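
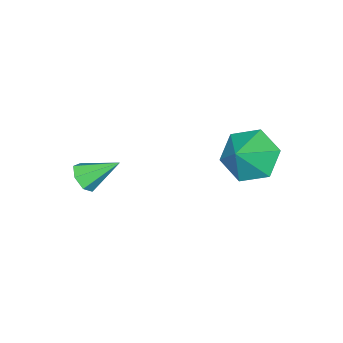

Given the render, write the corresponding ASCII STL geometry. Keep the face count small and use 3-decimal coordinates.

solid 
facet normal 0.464 -0.672 -0.577
outer loop
vertex 3.975 -0.351 -1.982
vertex 3.542 -0.373 -2.304
vertex 3.971 -0.047 -2.339
endloop
endfacet
facet normal 0.659 0.576 0.483
outer loop
vertex 3.975 -0.351 -1.982
vertex 3.971 -0.047 -2.339
vertex 2.958 0.473 -1.576
endloop
endfacet
facet normal 0.463 -0.671 -0.579
outer loop
vertex 3.971 -0.047 -2.339
vertex 3.542 -0.373 -2.304
vertex 3.644 0.012 -2.669
endloop
endfacet
facet normal 0.343 0.923 -0.174
outer loop
vertex 3.971 -0.047 -2.339
vertex 3.644 0.012 -2.669
vertex 2.958 0.473 -1.576
endloop
endfacet
facet normal 0.465 -0.671 -0.578
outer loop
vertex 3.644 0.012 -2.669
vertex 3.542 -0.373 -2.304
vertex 3.241 -0.219 -2.725
endloop
endfacet
facet normal -0.359 0.758 -0.545
outer loop
vertex 3.644 0.012 -2.669
vertex 3.241 -0.219 -2.725
vertex 2.958 0.473 -1.576
endloop
endfacet
facet normal 0.464 -0.671 -0.578
outer loop
vertex 3.241 -0.219 -2.725
vertex 3.542 -0.373 -2.304
vertex 3.064 -0.566 -2.464
endloop
endfacet
facet normal -0.915 0.204 -0.348
outer loop
vertex 3.241 -0.219 -2.725
vertex 3.064 -0.566 -2.464
vertex 2.958 0.473 -1.576
endloop
endfacet
facet normal 0.464 -0.671 -0.578
outer loop
vertex 3.064 -0.566 -2.464
vertex 3.542 -0.373 -2.304
vertex 3.248 -0.767 -2.083
endloop
endfacet
facet normal -0.908 -0.322 0.269
outer loop
vertex 3.064 -0.566 -2.464
vertex 3.248 -0.767 -2.083
vertex 2.958 0.473 -1.576
endloop
endfacet
facet normal 0.463 -0.671 -0.579
outer loop
vertex 3.248 -0.767 -2.083
vertex 3.542 -0.373 -2.304
vertex 3.653 -0.672 -1.869
endloop
endfacet
facet normal -0.344 -0.423 0.838
outer loop
vertex 3.248 -0.767 -2.083
vertex 3.653 -0.672 -1.869
vertex 2.958 0.473 -1.576
endloop
endfacet
facet normal 0.465 -0.670 -0.579
outer loop
vertex 3.653 -0.672 -1.869
vertex 3.542 -0.373 -2.304
vertex 3.975 -0.351 -1.982
endloop
endfacet
facet normal 0.353 -0.025 0.935
outer loop
vertex 3.653 -0.672 -1.869
vertex 3.975 -0.351 -1.982
vertex 2.958 0.473 -1.576
endloop
endfacet
facet normal -0.762 -0.097 -0.641
outer loop
vertex 0.375 2.794 -2.982
vertex -0.236 2.723 -2.245
vertex -0.032 3.584 -2.618
endloop
endfacet
facet normal 0.841 0.513 -0.174
outer loop
vertex 0.375 2.794 -2.982
vertex -0.032 3.584 -2.618
vertex 0.656 2.837 -1.495
endloop
endfacet
facet normal -0.762 -0.097 -0.640
outer loop
vertex -0.032 3.584 -2.618
vertex -0.236 2.723 -2.245
vertex -0.642 3.513 -1.881
endloop
endfacet
facet normal 0.342 0.865 0.366
outer loop
vertex -0.032 3.584 -2.618
vertex -0.642 3.513 -1.881
vertex 0.656 2.837 -1.495
endloop
endfacet
facet normal -0.763 -0.097 -0.640
outer loop
vertex -0.642 3.513 -1.881
vertex -0.236 2.723 -2.245
vertex -0.846 2.653 -1.507
endloop
endfacet
facet normal -0.057 0.410 0.910
outer loop
vertex -0.642 3.513 -1.881
vertex -0.846 2.653 -1.507
vertex 0.656 2.837 -1.495
endloop
endfacet
facet normal -0.763 -0.097 -0.640
outer loop
vertex -0.846 2.653 -1.507
vertex -0.236 2.723 -2.245
vertex -0.44 1.863 -1.871
endloop
endfacet
facet normal 0.042 -0.400 0.915
outer loop
vertex -0.846 2.653 -1.507
vertex -0.44 1.863 -1.871
vertex 0.656 2.837 -1.495
endloop
endfacet
facet normal -0.762 -0.098 -0.641
outer loop
vertex -0.44 1.863 -1.871
vertex -0.236 2.723 -2.245
vertex 0.171 1.933 -2.608
endloop
endfacet
facet normal 0.540 -0.753 0.376
outer loop
vertex -0.44 1.863 -1.871
vertex 0.171 1.933 -2.608
vertex 0.656 2.837 -1.495
endloop
endfacet
facet normal -0.761 -0.098 -0.641
outer loop
vertex 0.171 1.933 -2.608
vertex -0.236 2.723 -2.245
vertex 0.375 2.794 -2.982
endloop
endfacet
facet normal 0.940 -0.296 -0.169
outer loop
vertex 0.171 1.933 -2.608
vertex 0.375 2.794 -2.982
vertex 0.656 2.837 -1.495
endloop
endfacet

endsolid


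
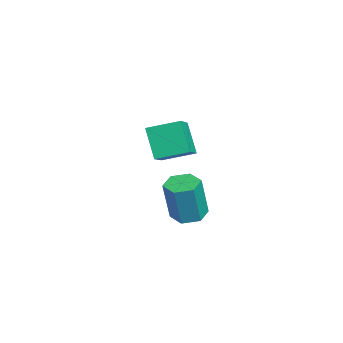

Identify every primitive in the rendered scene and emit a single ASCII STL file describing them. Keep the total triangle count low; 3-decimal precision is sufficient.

solid 
facet normal -0.197 0.153 -0.968
outer loop
vertex 2.598 2.763 1.071
vertex 1.908 3.117 1.267
vertex 2.576 3.552 1.2
endloop
endfacet
facet normal 0.980 0.058 -0.190
outer loop
vertex 2.598 2.763 1.071
vertex 2.576 3.552 1.2
vertex 3.002 2.449 3.056
endloop
endfacet
facet normal 0.980 0.058 -0.190
outer loop
vertex 3.002 2.449 3.056
vertex 2.576 3.552 1.2
vertex 2.98 3.239 3.185
endloop
endfacet
facet normal 0.198 -0.153 0.968
outer loop
vertex 3.002 2.449 3.056
vertex 2.98 3.239 3.185
vertex 2.312 2.803 3.253
endloop
endfacet
facet normal -0.197 0.153 -0.968
outer loop
vertex 2.576 3.552 1.2
vertex 1.908 3.117 1.267
vertex 1.886 3.906 1.396
endloop
endfacet
facet normal 0.466 0.884 0.044
outer loop
vertex 2.576 3.552 1.2
vertex 1.886 3.906 1.396
vertex 2.98 3.239 3.185
endloop
endfacet
facet normal 0.466 0.884 0.044
outer loop
vertex 2.98 3.239 3.185
vertex 1.886 3.906 1.396
vertex 2.29 3.593 3.382
endloop
endfacet
facet normal 0.198 -0.153 0.968
outer loop
vertex 2.98 3.239 3.185
vertex 2.29 3.593 3.382
vertex 2.312 2.803 3.253
endloop
endfacet
facet normal -0.198 0.153 -0.968
outer loop
vertex 1.886 3.906 1.396
vertex 1.908 3.117 1.267
vertex 1.218 3.471 1.464
endloop
endfacet
facet normal -0.514 0.825 0.235
outer loop
vertex 1.886 3.906 1.396
vertex 1.218 3.471 1.464
vertex 2.29 3.593 3.382
endloop
endfacet
facet normal -0.515 0.825 0.235
outer loop
vertex 2.29 3.593 3.382
vertex 1.218 3.471 1.464
vertex 1.622 3.157 3.449
endloop
endfacet
facet normal 0.197 -0.153 0.968
outer loop
vertex 2.29 3.593 3.382
vertex 1.622 3.157 3.449
vertex 2.312 2.803 3.253
endloop
endfacet
facet normal -0.198 0.153 -0.968
outer loop
vertex 1.218 3.471 1.464
vertex 1.908 3.117 1.267
vertex 1.24 2.681 1.335
endloop
endfacet
facet normal -0.980 -0.058 0.190
outer loop
vertex 1.218 3.471 1.464
vertex 1.24 2.681 1.335
vertex 1.622 3.157 3.449
endloop
endfacet
facet normal -0.980 -0.058 0.190
outer loop
vertex 1.622 3.157 3.449
vertex 1.24 2.681 1.335
vertex 1.644 2.368 3.32
endloop
endfacet
facet normal 0.197 -0.153 0.968
outer loop
vertex 1.622 3.157 3.449
vertex 1.644 2.368 3.32
vertex 2.312 2.803 3.253
endloop
endfacet
facet normal -0.198 0.153 -0.968
outer loop
vertex 1.24 2.681 1.335
vertex 1.908 3.117 1.267
vertex 1.93 2.327 1.138
endloop
endfacet
facet normal -0.466 -0.884 -0.044
outer loop
vertex 1.24 2.681 1.335
vertex 1.93 2.327 1.138
vertex 1.644 2.368 3.32
endloop
endfacet
facet normal -0.466 -0.884 -0.044
outer loop
vertex 1.644 2.368 3.32
vertex 1.93 2.327 1.138
vertex 2.334 2.014 3.124
endloop
endfacet
facet normal 0.197 -0.153 0.968
outer loop
vertex 1.644 2.368 3.32
vertex 2.334 2.014 3.124
vertex 2.312 2.803 3.253
endloop
endfacet
facet normal -0.197 0.153 -0.968
outer loop
vertex 1.93 2.327 1.138
vertex 1.908 3.117 1.267
vertex 2.598 2.763 1.071
endloop
endfacet
facet normal 0.515 -0.825 -0.235
outer loop
vertex 1.93 2.327 1.138
vertex 2.598 2.763 1.071
vertex 2.334 2.014 3.124
endloop
endfacet
facet normal 0.513 -0.825 -0.235
outer loop
vertex 2.334 2.014 3.124
vertex 2.598 2.763 1.071
vertex 3.002 2.449 3.056
endloop
endfacet
facet normal 0.198 -0.153 0.968
outer loop
vertex 2.334 2.014 3.124
vertex 3.002 2.449 3.056
vertex 2.312 2.803 3.253
endloop
endfacet
facet normal -0.509 -0.209 0.835
outer loop
vertex -2.824 1.421 4.076
vertex -2.661 2.938 4.556
vertex -4.029 1.756 3.425
endloop
endfacet
facet normal -0.102 -0.949 -0.300
outer loop
vertex -3.139 2.122 1.964
vertex -2.824 1.421 4.076
vertex -4.029 1.756 3.425
endloop
endfacet
facet normal -0.509 -0.210 0.835
outer loop
vertex -4.029 1.756 3.425
vertex -2.661 2.938 4.556
vertex -3.867 3.273 3.905
endloop
endfacet
facet normal -0.855 0.237 -0.461
outer loop
vertex -3.867 3.273 3.905
vertex -3.139 2.122 1.964
vertex -4.029 1.756 3.425
endloop
endfacet
facet normal 0.855 -0.238 0.461
outer loop
vertex -2.824 1.421 4.076
vertex -1.771 3.304 3.095
vertex -2.661 2.938 4.556
endloop
endfacet
facet normal -0.102 -0.949 -0.300
outer loop
vertex -1.933 1.787 2.615
vertex -2.824 1.421 4.076
vertex -3.139 2.122 1.964
endloop
endfacet
facet normal 0.855 -0.237 0.462
outer loop
vertex -1.933 1.787 2.615
vertex -1.771 3.304 3.095
vertex -2.824 1.421 4.076
endloop
endfacet
facet normal 0.102 0.949 0.300
outer loop
vertex -2.661 2.938 4.556
vertex -1.771 3.304 3.095
vertex -3.867 3.273 3.905
endloop
endfacet
facet normal -0.855 0.238 -0.462
outer loop
vertex -2.976 3.639 2.444
vertex -3.139 2.122 1.964
vertex -3.867 3.273 3.905
endloop
endfacet
facet normal 0.102 0.949 0.300
outer loop
vertex -3.867 3.273 3.905
vertex -1.771 3.304 3.095
vertex -2.976 3.639 2.444
endloop
endfacet
facet normal 0.509 0.210 -0.835
outer loop
vertex -2.976 3.639 2.444
vertex -1.933 1.787 2.615
vertex -3.139 2.122 1.964
endloop
endfacet
facet normal 0.509 0.210 -0.835
outer loop
vertex -1.771 3.304 3.095
vertex -1.933 1.787 2.615
vertex -2.976 3.639 2.444
endloop
endfacet

endsolid


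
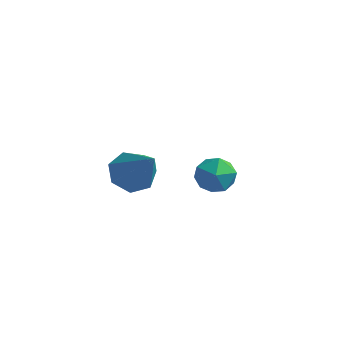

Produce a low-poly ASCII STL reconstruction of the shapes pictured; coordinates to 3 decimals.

solid 
facet normal -0.591 0.346 -0.728
outer loop
vertex 3.019 -3.43 0.729
vertex 2.341 -3.441 1.274
vertex 2.905 -2.796 1.123
endloop
endfacet
facet normal 0.948 0.273 -0.165
outer loop
vertex 3.019 -3.43 0.729
vertex 2.905 -2.796 1.123
vertex 3.599 -4.179 2.826
endloop
endfacet
facet normal -0.591 0.346 -0.728
outer loop
vertex 2.905 -2.796 1.123
vertex 2.341 -3.441 1.274
vertex 2.366 -2.648 1.631
endloop
endfacet
facet normal 0.557 0.741 0.375
outer loop
vertex 2.905 -2.796 1.123
vertex 2.366 -2.648 1.631
vertex 3.599 -4.179 2.826
endloop
endfacet
facet normal -0.591 0.347 -0.728
outer loop
vertex 2.366 -2.648 1.631
vertex 2.341 -3.441 1.274
vertex 1.808 -3.097 1.87
endloop
endfacet
facet normal -0.100 0.561 0.822
outer loop
vertex 2.366 -2.648 1.631
vertex 1.808 -3.097 1.87
vertex 3.599 -4.179 2.826
endloop
endfacet
facet normal -0.591 0.346 -0.728
outer loop
vertex 1.808 -3.097 1.87
vertex 2.341 -3.441 1.274
vertex 1.651 -3.805 1.661
endloop
endfacet
facet normal -0.527 -0.131 0.840
outer loop
vertex 1.808 -3.097 1.87
vertex 1.651 -3.805 1.661
vertex 3.599 -4.179 2.826
endloop
endfacet
facet normal -0.591 0.347 -0.728
outer loop
vertex 1.651 -3.805 1.661
vertex 2.341 -3.441 1.274
vertex 2.013 -4.239 1.16
endloop
endfacet
facet normal -0.404 -0.815 0.414
outer loop
vertex 1.651 -3.805 1.661
vertex 2.013 -4.239 1.16
vertex 3.599 -4.179 2.826
endloop
endfacet
facet normal -0.590 0.347 -0.729
outer loop
vertex 2.013 -4.239 1.16
vertex 2.341 -3.441 1.274
vertex 2.622 -4.072 0.746
endloop
endfacet
facet normal 0.177 -0.975 -0.133
outer loop
vertex 2.013 -4.239 1.16
vertex 2.622 -4.072 0.746
vertex 3.599 -4.179 2.826
endloop
endfacet
facet normal -0.591 0.346 -0.728
outer loop
vertex 2.622 -4.072 0.746
vertex 2.341 -3.441 1.274
vertex 3.019 -3.43 0.729
endloop
endfacet
facet normal 0.778 -0.492 -0.391
outer loop
vertex 2.622 -4.072 0.746
vertex 3.019 -3.43 0.729
vertex 3.599 -4.179 2.826
endloop
endfacet
facet normal -0.855 0.473 -0.211
outer loop
vertex 3.035 1.302 -1.615
vertex 2.583 0.565 -1.435
vertex 2.748 1.149 -0.794
endloop
endfacet
facet normal -0.370 0.928 0.043
outer loop
vertex 3.035 1.302 -1.615
vertex 2.748 1.149 -0.794
vertex 3.557 1.478 -0.925
endloop
endfacet
facet normal 0.202 0.901 -0.383
outer loop
vertex 3.035 1.302 -1.615
vertex 3.557 1.478 -0.925
vertex 3.893 1.096 -1.647
endloop
endfacet
facet normal 0.069 0.428 -0.901
outer loop
vertex 3.035 1.302 -1.615
vertex 3.893 1.096 -1.647
vertex 3.291 0.531 -1.962
endloop
endfacet
facet normal -0.584 0.164 -0.795
outer loop
vertex 3.035 1.302 -1.615
vertex 3.291 0.531 -1.962
vertex 2.583 0.565 -1.435
endloop
endfacet
facet normal -0.174 0.702 0.691
outer loop
vertex 3.557 1.478 -0.925
vertex 2.748 1.149 -0.794
vertex 3.429 0.849 -0.318
endloop
endfacet
facet normal -0.960 -0.036 0.279
outer loop
vertex 2.748 1.149 -0.794
vertex 2.583 0.565 -1.435
vertex 2.827 0.284 -0.633
endloop
endfacet
facet normal -0.521 -0.536 -0.665
outer loop
vertex 2.583 0.565 -1.435
vertex 3.291 0.531 -1.962
vertex 3.163 -0.098 -1.355
endloop
endfacet
facet normal 0.538 -0.107 -0.836
outer loop
vertex 3.291 0.531 -1.962
vertex 3.893 1.096 -1.647
vertex 3.972 0.231 -1.486
endloop
endfacet
facet normal 0.753 0.659 0.002
outer loop
vertex 3.893 1.096 -1.647
vertex 3.557 1.478 -0.925
vertex 4.137 0.815 -0.845
endloop
endfacet
facet normal -0.069 -0.428 0.901
outer loop
vertex 3.685 0.078 -0.665
vertex 3.429 0.849 -0.318
vertex 2.827 0.284 -0.633
endloop
endfacet
facet normal -0.202 -0.901 0.383
outer loop
vertex 3.685 0.078 -0.665
vertex 2.827 0.284 -0.633
vertex 3.163 -0.098 -1.355
endloop
endfacet
facet normal 0.370 -0.928 -0.043
outer loop
vertex 3.685 0.078 -0.665
vertex 3.163 -0.098 -1.355
vertex 3.972 0.231 -1.486
endloop
endfacet
facet normal 0.855 -0.473 0.211
outer loop
vertex 3.685 0.078 -0.665
vertex 3.972 0.231 -1.486
vertex 4.137 0.815 -0.845
endloop
endfacet
facet normal 0.584 -0.164 0.795
outer loop
vertex 3.685 0.078 -0.665
vertex 4.137 0.815 -0.845
vertex 3.429 0.849 -0.318
endloop
endfacet
facet normal -0.538 0.107 0.836
outer loop
vertex 2.827 0.284 -0.633
vertex 3.429 0.849 -0.318
vertex 2.748 1.149 -0.794
endloop
endfacet
facet normal -0.753 -0.659 -0.002
outer loop
vertex 3.163 -0.098 -1.355
vertex 2.827 0.284 -0.633
vertex 2.583 0.565 -1.435
endloop
endfacet
facet normal 0.174 -0.702 -0.691
outer loop
vertex 3.972 0.231 -1.486
vertex 3.163 -0.098 -1.355
vertex 3.291 0.531 -1.962
endloop
endfacet
facet normal 0.960 0.036 -0.279
outer loop
vertex 4.137 0.815 -0.845
vertex 3.972 0.231 -1.486
vertex 3.893 1.096 -1.647
endloop
endfacet
facet normal 0.521 0.536 0.665
outer loop
vertex 3.429 0.849 -0.318
vertex 4.137 0.815 -0.845
vertex 3.557 1.478 -0.925
endloop
endfacet

endsolid


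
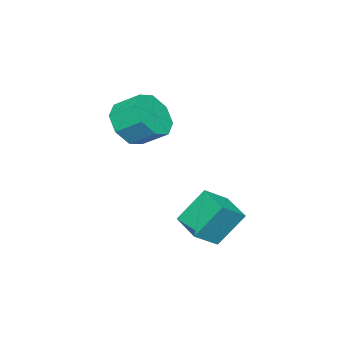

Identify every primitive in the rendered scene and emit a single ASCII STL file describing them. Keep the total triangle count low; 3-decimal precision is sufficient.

solid 
facet normal 0.145 -0.829 -0.541
outer loop
vertex 2.158 -2.034 2.086
vertex 1.211 -2.194 2.077
vertex 1.824 -1.718 1.512
endloop
endfacet
facet normal 0.879 0.359 -0.314
outer loop
vertex 2.158 -2.034 2.086
vertex 1.824 -1.718 1.512
vertex 1.995 -1.105 2.691
endloop
endfacet
facet normal 0.879 0.358 -0.314
outer loop
vertex 1.995 -1.105 2.691
vertex 1.824 -1.718 1.512
vertex 1.662 -0.79 2.117
endloop
endfacet
facet normal -0.146 0.829 0.540
outer loop
vertex 1.995 -1.105 2.691
vertex 1.662 -0.79 2.117
vertex 1.049 -1.266 2.683
endloop
endfacet
facet normal 0.146 -0.829 -0.540
outer loop
vertex 1.824 -1.718 1.512
vertex 1.211 -2.194 2.077
vertex 1.132 -1.682 1.27
endloop
endfacet
facet normal 0.300 0.557 -0.774
outer loop
vertex 1.824 -1.718 1.512
vertex 1.132 -1.682 1.27
vertex 1.662 -0.79 2.117
endloop
endfacet
facet normal 0.300 0.557 -0.774
outer loop
vertex 1.662 -0.79 2.117
vertex 1.132 -1.682 1.27
vertex 0.969 -0.753 1.875
endloop
endfacet
facet normal -0.145 0.829 0.541
outer loop
vertex 1.662 -0.79 2.117
vertex 0.969 -0.753 1.875
vertex 1.049 -1.266 2.683
endloop
endfacet
facet normal 0.145 -0.829 -0.540
outer loop
vertex 1.132 -1.682 1.27
vertex 1.211 -2.194 2.077
vertex 0.486 -1.945 1.5
endloop
endfacet
facet normal -0.453 0.429 -0.781
outer loop
vertex 1.132 -1.682 1.27
vertex 0.486 -1.945 1.5
vertex 0.969 -0.753 1.875
endloop
endfacet
facet normal -0.454 0.429 -0.781
outer loop
vertex 0.969 -0.753 1.875
vertex 0.486 -1.945 1.5
vertex 0.323 -1.017 2.105
endloop
endfacet
facet normal -0.146 0.829 0.541
outer loop
vertex 0.969 -0.753 1.875
vertex 0.323 -1.017 2.105
vertex 1.049 -1.266 2.683
endloop
endfacet
facet normal 0.146 -0.829 -0.541
outer loop
vertex 0.486 -1.945 1.5
vertex 1.211 -2.194 2.077
vertex 0.265 -2.355 2.069
endloop
endfacet
facet normal -0.943 0.050 -0.330
outer loop
vertex 0.486 -1.945 1.5
vertex 0.265 -2.355 2.069
vertex 0.323 -1.017 2.105
endloop
endfacet
facet normal -0.943 0.050 -0.330
outer loop
vertex 0.323 -1.017 2.105
vertex 0.265 -2.355 2.069
vertex 0.102 -1.426 2.674
endloop
endfacet
facet normal -0.145 0.829 0.540
outer loop
vertex 0.323 -1.017 2.105
vertex 0.102 -1.426 2.674
vertex 1.049 -1.266 2.683
endloop
endfacet
facet normal 0.146 -0.829 -0.540
outer loop
vertex 0.265 -2.355 2.069
vertex 1.211 -2.194 2.077
vertex 0.598 -2.67 2.643
endloop
endfacet
facet normal -0.879 -0.358 0.313
outer loop
vertex 0.265 -2.355 2.069
vertex 0.598 -2.67 2.643
vertex 0.102 -1.426 2.674
endloop
endfacet
facet normal -0.879 -0.358 0.314
outer loop
vertex 0.102 -1.426 2.674
vertex 0.598 -2.67 2.643
vertex 0.436 -1.742 3.248
endloop
endfacet
facet normal -0.145 0.829 0.541
outer loop
vertex 0.102 -1.426 2.674
vertex 0.436 -1.742 3.248
vertex 1.049 -1.266 2.683
endloop
endfacet
facet normal 0.145 -0.829 -0.541
outer loop
vertex 0.598 -2.67 2.643
vertex 1.211 -2.194 2.077
vertex 1.291 -2.707 2.885
endloop
endfacet
facet normal -0.300 -0.557 0.774
outer loop
vertex 0.598 -2.67 2.643
vertex 1.291 -2.707 2.885
vertex 0.436 -1.742 3.248
endloop
endfacet
facet normal -0.300 -0.557 0.775
outer loop
vertex 0.436 -1.742 3.248
vertex 1.291 -2.707 2.885
vertex 1.128 -1.778 3.49
endloop
endfacet
facet normal -0.146 0.829 0.540
outer loop
vertex 0.436 -1.742 3.248
vertex 1.128 -1.778 3.49
vertex 1.049 -1.266 2.683
endloop
endfacet
facet normal 0.146 -0.829 -0.541
outer loop
vertex 1.291 -2.707 2.885
vertex 1.211 -2.194 2.077
vertex 1.937 -2.443 2.655
endloop
endfacet
facet normal 0.453 -0.429 0.781
outer loop
vertex 1.291 -2.707 2.885
vertex 1.937 -2.443 2.655
vertex 1.128 -1.778 3.49
endloop
endfacet
facet normal 0.453 -0.430 0.781
outer loop
vertex 1.128 -1.778 3.49
vertex 1.937 -2.443 2.655
vertex 1.774 -1.515 3.26
endloop
endfacet
facet normal -0.145 0.829 0.540
outer loop
vertex 1.128 -1.778 3.49
vertex 1.774 -1.515 3.26
vertex 1.049 -1.266 2.683
endloop
endfacet
facet normal 0.145 -0.829 -0.540
outer loop
vertex 1.937 -2.443 2.655
vertex 1.211 -2.194 2.077
vertex 2.158 -2.034 2.086
endloop
endfacet
facet normal 0.943 -0.050 0.330
outer loop
vertex 1.937 -2.443 2.655
vertex 2.158 -2.034 2.086
vertex 1.774 -1.515 3.26
endloop
endfacet
facet normal 0.943 -0.050 0.330
outer loop
vertex 1.774 -1.515 3.26
vertex 2.158 -2.034 2.086
vertex 1.995 -1.105 2.691
endloop
endfacet
facet normal -0.146 0.829 0.541
outer loop
vertex 1.774 -1.515 3.26
vertex 1.995 -1.105 2.691
vertex 1.049 -1.266 2.683
endloop
endfacet
facet normal -0.772 0.305 -0.557
outer loop
vertex 1.106 1.624 -0.42
vertex 1.717 2.694 -0.682
vertex 1.721 0.978 -1.626
endloop
endfacet
facet normal -0.485 -0.850 0.208
outer loop
vertex 2.563 0.646 -1.018
vertex 1.106 1.624 -0.42
vertex 1.721 0.978 -1.626
endloop
endfacet
facet normal -0.772 0.305 -0.557
outer loop
vertex 1.721 0.978 -1.626
vertex 1.717 2.694 -0.682
vertex 2.332 2.048 -1.888
endloop
endfacet
facet normal 0.410 -0.431 -0.804
outer loop
vertex 2.332 2.048 -1.888
vertex 2.563 0.646 -1.018
vertex 1.721 0.978 -1.626
endloop
endfacet
facet normal -0.410 0.431 0.804
outer loop
vertex 1.106 1.624 -0.42
vertex 2.559 2.362 -0.074
vertex 1.717 2.694 -0.682
endloop
endfacet
facet normal -0.485 -0.850 0.208
outer loop
vertex 1.948 1.292 0.188
vertex 1.106 1.624 -0.42
vertex 2.563 0.646 -1.018
endloop
endfacet
facet normal -0.410 0.431 0.804
outer loop
vertex 1.948 1.292 0.188
vertex 2.559 2.362 -0.074
vertex 1.106 1.624 -0.42
endloop
endfacet
facet normal 0.485 0.850 -0.208
outer loop
vertex 1.717 2.694 -0.682
vertex 2.559 2.362 -0.074
vertex 2.332 2.048 -1.888
endloop
endfacet
facet normal 0.410 -0.431 -0.804
outer loop
vertex 3.174 1.716 -1.28
vertex 2.563 0.646 -1.018
vertex 2.332 2.048 -1.888
endloop
endfacet
facet normal 0.485 0.850 -0.208
outer loop
vertex 2.332 2.048 -1.888
vertex 2.559 2.362 -0.074
vertex 3.174 1.716 -1.28
endloop
endfacet
facet normal 0.772 -0.305 0.557
outer loop
vertex 3.174 1.716 -1.28
vertex 1.948 1.292 0.188
vertex 2.563 0.646 -1.018
endloop
endfacet
facet normal 0.772 -0.305 0.557
outer loop
vertex 2.559 2.362 -0.074
vertex 1.948 1.292 0.188
vertex 3.174 1.716 -1.28
endloop
endfacet

endsolid


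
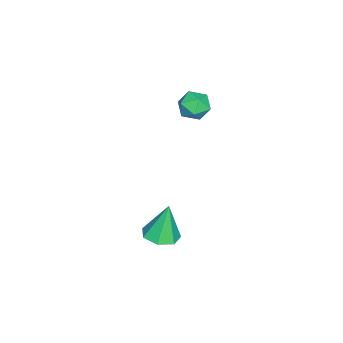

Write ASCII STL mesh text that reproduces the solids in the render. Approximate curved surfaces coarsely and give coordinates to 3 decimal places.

solid 
facet normal -0.060 0.837 -0.544
outer loop
vertex -3.449 0.778 2.442
vertex -4.332 0.899 2.726
vertex -3.627 1.269 3.218
endloop
endfacet
facet normal 0.609 0.726 -0.320
outer loop
vertex -3.449 0.778 2.442
vertex -3.627 1.269 3.218
vertex -2.914 0.664 3.201
endloop
endfacet
facet normal 0.820 0.091 -0.565
outer loop
vertex -3.449 0.778 2.442
vertex -2.914 0.664 3.201
vertex -3.177 -0.08 2.699
endloop
endfacet
facet normal 0.283 -0.192 -0.940
outer loop
vertex -3.449 0.778 2.442
vertex -3.177 -0.08 2.699
vertex -4.054 0.065 2.405
endloop
endfacet
facet normal -0.261 0.270 -0.927
outer loop
vertex -3.449 0.778 2.442
vertex -4.054 0.065 2.405
vertex -4.332 0.899 2.726
endloop
endfacet
facet normal 0.600 0.697 0.393
outer loop
vertex -2.914 0.664 3.201
vertex -3.627 1.269 3.218
vertex -3.466 0.715 3.955
endloop
endfacet
facet normal -0.481 0.876 0.031
outer loop
vertex -3.627 1.269 3.218
vertex -4.332 0.899 2.726
vertex -4.343 0.86 3.661
endloop
endfacet
facet normal -0.808 -0.043 -0.588
outer loop
vertex -4.332 0.899 2.726
vertex -4.054 0.065 2.405
vertex -4.606 0.116 3.159
endloop
endfacet
facet normal 0.074 -0.789 -0.609
outer loop
vertex -4.054 0.065 2.405
vertex -3.177 -0.08 2.699
vertex -3.893 -0.489 3.142
endloop
endfacet
facet normal 0.943 -0.332 -0.003
outer loop
vertex -3.177 -0.08 2.699
vertex -2.914 0.664 3.201
vertex -3.188 -0.119 3.634
endloop
endfacet
facet normal -0.283 0.192 0.940
outer loop
vertex -4.071 0.002 3.918
vertex -3.466 0.715 3.955
vertex -4.343 0.86 3.661
endloop
endfacet
facet normal -0.820 -0.091 0.565
outer loop
vertex -4.071 0.002 3.918
vertex -4.343 0.86 3.661
vertex -4.606 0.116 3.159
endloop
endfacet
facet normal -0.609 -0.726 0.320
outer loop
vertex -4.071 0.002 3.918
vertex -4.606 0.116 3.159
vertex -3.893 -0.489 3.142
endloop
endfacet
facet normal 0.060 -0.837 0.544
outer loop
vertex -4.071 0.002 3.918
vertex -3.893 -0.489 3.142
vertex -3.188 -0.119 3.634
endloop
endfacet
facet normal 0.261 -0.270 0.927
outer loop
vertex -4.071 0.002 3.918
vertex -3.188 -0.119 3.634
vertex -3.466 0.715 3.955
endloop
endfacet
facet normal -0.074 0.789 0.609
outer loop
vertex -4.343 0.86 3.661
vertex -3.466 0.715 3.955
vertex -3.627 1.269 3.218
endloop
endfacet
facet normal -0.943 0.332 0.003
outer loop
vertex -4.606 0.116 3.159
vertex -4.343 0.86 3.661
vertex -4.332 0.899 2.726
endloop
endfacet
facet normal -0.600 -0.697 -0.393
outer loop
vertex -3.893 -0.489 3.142
vertex -4.606 0.116 3.159
vertex -4.054 0.065 2.405
endloop
endfacet
facet normal 0.481 -0.876 -0.031
outer loop
vertex -3.188 -0.119 3.634
vertex -3.893 -0.489 3.142
vertex -3.177 -0.08 2.699
endloop
endfacet
facet normal 0.808 0.043 0.588
outer loop
vertex -3.466 0.715 3.955
vertex -3.188 -0.119 3.634
vertex -2.914 0.664 3.201
endloop
endfacet
facet normal 0.161 -0.145 -0.976
outer loop
vertex 0.553 -0.828 -3.819
vertex -0.151 -0.152 -4.035
vertex 0.829 -0.009 -3.895
endloop
endfacet
facet normal 0.795 -0.215 0.567
outer loop
vertex 0.553 -0.828 -3.819
vertex 0.829 -0.009 -3.895
vertex -0.489 0.152 -1.985
endloop
endfacet
facet normal 0.161 -0.145 -0.976
outer loop
vertex 0.829 -0.009 -3.895
vertex -0.151 -0.152 -4.035
vertex 0.366 0.703 -4.077
endloop
endfacet
facet normal 0.700 0.566 0.435
outer loop
vertex 0.829 -0.009 -3.895
vertex 0.366 0.703 -4.077
vertex -0.489 0.152 -1.985
endloop
endfacet
facet normal 0.160 -0.145 -0.976
outer loop
vertex 0.366 0.703 -4.077
vertex -0.151 -0.152 -4.035
vertex -0.486 0.771 -4.227
endloop
endfacet
facet normal 0.030 0.963 0.266
outer loop
vertex 0.366 0.703 -4.077
vertex -0.486 0.771 -4.227
vertex -0.489 0.152 -1.985
endloop
endfacet
facet normal 0.161 -0.145 -0.976
outer loop
vertex -0.486 0.771 -4.227
vertex -0.151 -0.152 -4.035
vertex -1.086 0.144 -4.233
endloop
endfacet
facet normal -0.711 0.678 0.186
outer loop
vertex -0.486 0.771 -4.227
vertex -1.086 0.144 -4.233
vertex -0.489 0.152 -1.985
endloop
endfacet
facet normal 0.161 -0.145 -0.976
outer loop
vertex -1.086 0.144 -4.233
vertex -0.151 -0.152 -4.035
vertex -0.982 -0.706 -4.09
endloop
endfacet
facet normal -0.964 -0.075 0.256
outer loop
vertex -1.086 0.144 -4.233
vertex -0.982 -0.706 -4.09
vertex -0.489 0.152 -1.985
endloop
endfacet
facet normal 0.161 -0.144 -0.976
outer loop
vertex -0.982 -0.706 -4.09
vertex -0.151 -0.152 -4.035
vertex -0.253 -1.138 -3.906
endloop
endfacet
facet normal -0.539 -0.729 0.423
outer loop
vertex -0.982 -0.706 -4.09
vertex -0.253 -1.138 -3.906
vertex -0.489 0.152 -1.985
endloop
endfacet
facet normal 0.161 -0.144 -0.976
outer loop
vertex -0.253 -1.138 -3.906
vertex -0.151 -0.152 -4.035
vertex 0.553 -0.828 -3.819
endloop
endfacet
facet normal 0.244 -0.791 0.561
outer loop
vertex -0.253 -1.138 -3.906
vertex 0.553 -0.828 -3.819
vertex -0.489 0.152 -1.985
endloop
endfacet

endsolid


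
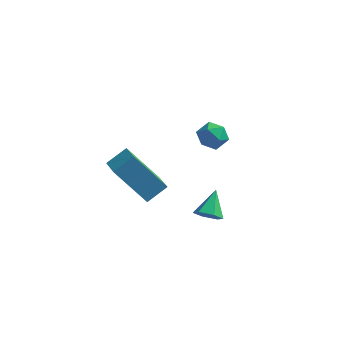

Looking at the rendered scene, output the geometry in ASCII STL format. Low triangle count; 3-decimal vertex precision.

solid 
facet normal -0.037 -0.796 -0.605
outer loop
vertex -0.465 -0.33 -0.493
vertex -1.104 -0.321 -0.466
vertex -0.797 0.01 -0.92
endloop
endfacet
facet normal 0.800 0.577 -0.163
outer loop
vertex -0.465 -0.33 -0.493
vertex -0.797 0.01 -0.92
vertex -1.056 0.721 0.326
endloop
endfacet
facet normal -0.037 -0.795 -0.605
outer loop
vertex -0.797 0.01 -0.92
vertex -1.104 -0.321 -0.466
vertex -1.437 0.02 -0.894
endloop
endfacet
facet normal -0.007 0.868 -0.497
outer loop
vertex -0.797 0.01 -0.92
vertex -1.437 0.02 -0.894
vertex -1.056 0.721 0.326
endloop
endfacet
facet normal -0.037 -0.795 -0.605
outer loop
vertex -1.437 0.02 -0.894
vertex -1.104 -0.321 -0.466
vertex -1.743 -0.311 -0.44
endloop
endfacet
facet normal -0.794 0.600 -0.097
outer loop
vertex -1.437 0.02 -0.894
vertex -1.743 -0.311 -0.44
vertex -1.056 0.721 0.326
endloop
endfacet
facet normal -0.037 -0.795 -0.606
outer loop
vertex -1.743 -0.311 -0.44
vertex -1.104 -0.321 -0.466
vertex -1.411 -0.652 -0.013
endloop
endfacet
facet normal -0.772 0.043 0.634
outer loop
vertex -1.743 -0.311 -0.44
vertex -1.411 -0.652 -0.013
vertex -1.056 0.721 0.326
endloop
endfacet
facet normal -0.037 -0.795 -0.606
outer loop
vertex -1.411 -0.652 -0.013
vertex -1.104 -0.321 -0.466
vertex -0.771 -0.662 -0.039
endloop
endfacet
facet normal 0.035 -0.248 0.968
outer loop
vertex -1.411 -0.652 -0.013
vertex -0.771 -0.662 -0.039
vertex -1.056 0.721 0.326
endloop
endfacet
facet normal -0.037 -0.795 -0.606
outer loop
vertex -0.771 -0.662 -0.039
vertex -1.104 -0.321 -0.466
vertex -0.465 -0.33 -0.493
endloop
endfacet
facet normal 0.822 0.019 0.569
outer loop
vertex -0.771 -0.662 -0.039
vertex -0.465 -0.33 -0.493
vertex -1.056 0.721 0.326
endloop
endfacet
facet normal -0.826 0.493 0.273
outer loop
vertex -2.277 3.541 1.552
vertex -2.515 2.937 1.921
vertex -2.096 3.446 2.27
endloop
endfacet
facet normal -0.277 0.941 0.194
outer loop
vertex -2.277 3.541 1.552
vertex -2.096 3.446 2.27
vertex -1.586 3.696 1.786
endloop
endfacet
facet normal -0.036 0.879 -0.475
outer loop
vertex -2.277 3.541 1.552
vertex -1.586 3.696 1.786
vertex -1.69 3.341 1.137
endloop
endfacet
facet normal -0.438 0.392 -0.809
outer loop
vertex -2.277 3.541 1.552
vertex -1.69 3.341 1.137
vertex -2.264 2.872 1.221
endloop
endfacet
facet normal -0.926 0.153 -0.346
outer loop
vertex -2.277 3.541 1.552
vertex -2.264 2.872 1.221
vertex -2.515 2.937 1.921
endloop
endfacet
facet normal 0.244 0.733 0.635
outer loop
vertex -1.586 3.696 1.786
vertex -2.096 3.446 2.27
vertex -1.396 3.188 2.299
endloop
endfacet
facet normal -0.645 0.007 0.764
outer loop
vertex -2.096 3.446 2.27
vertex -2.515 2.937 1.921
vertex -1.97 2.719 2.383
endloop
endfacet
facet normal -0.806 -0.542 -0.239
outer loop
vertex -2.515 2.937 1.921
vertex -2.264 2.872 1.221
vertex -2.074 2.364 1.734
endloop
endfacet
facet normal -0.017 -0.156 -0.988
outer loop
vertex -2.264 2.872 1.221
vertex -1.69 3.341 1.137
vertex -1.564 2.614 1.25
endloop
endfacet
facet normal 0.632 0.633 -0.447
outer loop
vertex -1.69 3.341 1.137
vertex -1.586 3.696 1.786
vertex -1.145 3.123 1.599
endloop
endfacet
facet normal 0.438 -0.392 0.809
outer loop
vertex -1.383 2.519 1.968
vertex -1.396 3.188 2.299
vertex -1.97 2.719 2.383
endloop
endfacet
facet normal 0.036 -0.879 0.475
outer loop
vertex -1.383 2.519 1.968
vertex -1.97 2.719 2.383
vertex -2.074 2.364 1.734
endloop
endfacet
facet normal 0.277 -0.941 -0.194
outer loop
vertex -1.383 2.519 1.968
vertex -2.074 2.364 1.734
vertex -1.564 2.614 1.25
endloop
endfacet
facet normal 0.826 -0.493 -0.273
outer loop
vertex -1.383 2.519 1.968
vertex -1.564 2.614 1.25
vertex -1.145 3.123 1.599
endloop
endfacet
facet normal 0.926 -0.153 0.346
outer loop
vertex -1.383 2.519 1.968
vertex -1.145 3.123 1.599
vertex -1.396 3.188 2.299
endloop
endfacet
facet normal 0.017 0.156 0.988
outer loop
vertex -1.97 2.719 2.383
vertex -1.396 3.188 2.299
vertex -2.096 3.446 2.27
endloop
endfacet
facet normal -0.632 -0.633 0.447
outer loop
vertex -2.074 2.364 1.734
vertex -1.97 2.719 2.383
vertex -2.515 2.937 1.921
endloop
endfacet
facet normal -0.244 -0.733 -0.635
outer loop
vertex -1.564 2.614 1.25
vertex -2.074 2.364 1.734
vertex -2.264 2.872 1.221
endloop
endfacet
facet normal 0.645 -0.007 -0.764
outer loop
vertex -1.145 3.123 1.599
vertex -1.564 2.614 1.25
vertex -1.69 3.341 1.137
endloop
endfacet
facet normal 0.806 0.542 0.239
outer loop
vertex -1.396 3.188 2.299
vertex -1.145 3.123 1.599
vertex -1.586 3.696 1.786
endloop
endfacet
facet normal -0.486 0.797 -0.359
outer loop
vertex -4.789 -2.044 3.454
vertex -4.159 -1.411 4.007
vertex -3.467 -1.96 1.851
endloop
endfacet
facet normal -0.600 -0.602 -0.527
outer loop
vertex -2.841 -2.989 2.313
vertex -4.789 -2.044 3.454
vertex -3.467 -1.96 1.851
endloop
endfacet
facet normal -0.485 0.797 -0.359
outer loop
vertex -3.467 -1.96 1.851
vertex -4.159 -1.411 4.007
vertex -2.837 -1.328 2.403
endloop
endfacet
facet normal 0.635 0.040 -0.771
outer loop
vertex -2.837 -1.328 2.403
vertex -2.841 -2.989 2.313
vertex -3.467 -1.96 1.851
endloop
endfacet
facet normal -0.636 -0.041 0.771
outer loop
vertex -4.789 -2.044 3.454
vertex -3.533 -2.44 4.469
vertex -4.159 -1.411 4.007
endloop
endfacet
facet normal -0.600 -0.602 -0.526
outer loop
vertex -4.163 -3.072 3.917
vertex -4.789 -2.044 3.454
vertex -2.841 -2.989 2.313
endloop
endfacet
facet normal -0.636 -0.040 0.771
outer loop
vertex -4.163 -3.072 3.917
vertex -3.533 -2.44 4.469
vertex -4.789 -2.044 3.454
endloop
endfacet
facet normal 0.601 0.602 0.526
outer loop
vertex -4.159 -1.411 4.007
vertex -3.533 -2.44 4.469
vertex -2.837 -1.328 2.403
endloop
endfacet
facet normal 0.636 0.040 -0.771
outer loop
vertex -2.211 -2.356 2.866
vertex -2.841 -2.989 2.313
vertex -2.837 -1.328 2.403
endloop
endfacet
facet normal 0.600 0.602 0.526
outer loop
vertex -2.837 -1.328 2.403
vertex -3.533 -2.44 4.469
vertex -2.211 -2.356 2.866
endloop
endfacet
facet normal 0.486 -0.797 0.359
outer loop
vertex -2.211 -2.356 2.866
vertex -4.163 -3.072 3.917
vertex -2.841 -2.989 2.313
endloop
endfacet
facet normal 0.486 -0.797 0.359
outer loop
vertex -3.533 -2.44 4.469
vertex -4.163 -3.072 3.917
vertex -2.211 -2.356 2.866
endloop
endfacet

endsolid


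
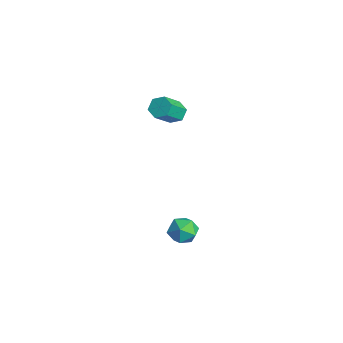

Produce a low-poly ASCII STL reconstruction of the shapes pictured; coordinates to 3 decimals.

solid 
facet normal -0.958 0.210 -0.195
outer loop
vertex 0.371 -1.697 -3.607
vertex 0.103 -2.451 -3.103
vertex 0.201 -1.611 -2.68
endloop
endfacet
facet normal -0.565 0.806 -0.178
outer loop
vertex 0.371 -1.697 -3.607
vertex 0.201 -1.611 -2.68
vertex 0.946 -1.174 -3.066
endloop
endfacet
facet normal -0.048 0.743 -0.667
outer loop
vertex 0.371 -1.697 -3.607
vertex 0.946 -1.174 -3.066
vertex 1.309 -1.745 -3.728
endloop
endfacet
facet normal -0.122 0.109 -0.987
outer loop
vertex 0.371 -1.697 -3.607
vertex 1.309 -1.745 -3.728
vertex 0.787 -2.534 -3.751
endloop
endfacet
facet normal -0.685 -0.221 -0.695
outer loop
vertex 0.371 -1.697 -3.607
vertex 0.787 -2.534 -3.751
vertex 0.103 -2.451 -3.103
endloop
endfacet
facet normal -0.257 0.848 0.464
outer loop
vertex 0.946 -1.174 -3.066
vertex 0.201 -1.611 -2.68
vertex 1.033 -1.606 -2.229
endloop
endfacet
facet normal -0.893 -0.115 0.436
outer loop
vertex 0.201 -1.611 -2.68
vertex 0.103 -2.451 -3.103
vertex 0.511 -2.395 -2.252
endloop
endfacet
facet normal -0.451 -0.811 -0.372
outer loop
vertex 0.103 -2.451 -3.103
vertex 0.787 -2.534 -3.751
vertex 0.874 -2.966 -2.914
endloop
endfacet
facet normal 0.459 -0.279 -0.844
outer loop
vertex 0.787 -2.534 -3.751
vertex 1.309 -1.745 -3.728
vertex 1.619 -2.529 -3.3
endloop
endfacet
facet normal 0.579 0.747 -0.327
outer loop
vertex 1.309 -1.745 -3.728
vertex 0.946 -1.174 -3.066
vertex 1.717 -1.689 -2.877
endloop
endfacet
facet normal 0.122 -0.109 0.987
outer loop
vertex 1.449 -2.443 -2.373
vertex 1.033 -1.606 -2.229
vertex 0.511 -2.395 -2.252
endloop
endfacet
facet normal 0.048 -0.743 0.667
outer loop
vertex 1.449 -2.443 -2.373
vertex 0.511 -2.395 -2.252
vertex 0.874 -2.966 -2.914
endloop
endfacet
facet normal 0.565 -0.806 0.178
outer loop
vertex 1.449 -2.443 -2.373
vertex 0.874 -2.966 -2.914
vertex 1.619 -2.529 -3.3
endloop
endfacet
facet normal 0.958 -0.210 0.195
outer loop
vertex 1.449 -2.443 -2.373
vertex 1.619 -2.529 -3.3
vertex 1.717 -1.689 -2.877
endloop
endfacet
facet normal 0.685 0.221 0.695
outer loop
vertex 1.449 -2.443 -2.373
vertex 1.717 -1.689 -2.877
vertex 1.033 -1.606 -2.229
endloop
endfacet
facet normal -0.459 0.279 0.844
outer loop
vertex 0.511 -2.395 -2.252
vertex 1.033 -1.606 -2.229
vertex 0.201 -1.611 -2.68
endloop
endfacet
facet normal -0.579 -0.747 0.327
outer loop
vertex 0.874 -2.966 -2.914
vertex 0.511 -2.395 -2.252
vertex 0.103 -2.451 -3.103
endloop
endfacet
facet normal 0.257 -0.848 -0.464
outer loop
vertex 1.619 -2.529 -3.3
vertex 0.874 -2.966 -2.914
vertex 0.787 -2.534 -3.751
endloop
endfacet
facet normal 0.893 0.115 -0.436
outer loop
vertex 1.717 -1.689 -2.877
vertex 1.619 -2.529 -3.3
vertex 1.309 -1.745 -3.728
endloop
endfacet
facet normal 0.451 0.811 0.372
outer loop
vertex 1.033 -1.606 -2.229
vertex 1.717 -1.689 -2.877
vertex 0.946 -1.174 -3.066
endloop
endfacet
facet normal -0.351 0.657 -0.667
outer loop
vertex -2.65 -0.401 3.711
vertex -3.032 -0.924 3.397
vertex -3.322 -0.538 3.93
endloop
endfacet
facet normal 0.073 0.729 0.681
outer loop
vertex -2.65 -0.401 3.711
vertex -3.322 -0.538 3.93
vertex -2.066 -1.493 4.818
endloop
endfacet
facet normal 0.074 0.729 0.680
outer loop
vertex -2.066 -1.493 4.818
vertex -3.322 -0.538 3.93
vertex -2.739 -1.629 5.037
endloop
endfacet
facet normal 0.350 -0.658 0.667
outer loop
vertex -2.066 -1.493 4.818
vertex -2.739 -1.629 5.037
vertex -2.448 -2.016 4.503
endloop
endfacet
facet normal -0.351 0.657 -0.667
outer loop
vertex -3.322 -0.538 3.93
vertex -3.032 -0.924 3.397
vertex -3.704 -1.061 3.616
endloop
endfacet
facet normal -0.771 0.201 0.604
outer loop
vertex -3.322 -0.538 3.93
vertex -3.704 -1.061 3.616
vertex -2.739 -1.629 5.037
endloop
endfacet
facet normal -0.771 0.201 0.604
outer loop
vertex -2.739 -1.629 5.037
vertex -3.704 -1.061 3.616
vertex -3.121 -2.152 4.723
endloop
endfacet
facet normal 0.351 -0.657 0.667
outer loop
vertex -2.739 -1.629 5.037
vertex -3.121 -2.152 4.723
vertex -2.448 -2.016 4.503
endloop
endfacet
facet normal -0.351 0.658 -0.666
outer loop
vertex -3.704 -1.061 3.616
vertex -3.032 -0.924 3.397
vertex -3.414 -1.447 3.082
endloop
endfacet
facet normal -0.845 -0.529 -0.076
outer loop
vertex -3.704 -1.061 3.616
vertex -3.414 -1.447 3.082
vertex -3.121 -2.152 4.723
endloop
endfacet
facet normal -0.845 -0.530 -0.077
outer loop
vertex -3.121 -2.152 4.723
vertex -3.414 -1.447 3.082
vertex -2.83 -2.539 4.189
endloop
endfacet
facet normal 0.351 -0.657 0.667
outer loop
vertex -3.121 -2.152 4.723
vertex -2.83 -2.539 4.189
vertex -2.448 -2.016 4.503
endloop
endfacet
facet normal -0.350 0.658 -0.667
outer loop
vertex -3.414 -1.447 3.082
vertex -3.032 -0.924 3.397
vertex -2.741 -1.311 2.863
endloop
endfacet
facet normal -0.074 -0.729 -0.680
outer loop
vertex -3.414 -1.447 3.082
vertex -2.741 -1.311 2.863
vertex -2.83 -2.539 4.189
endloop
endfacet
facet normal -0.073 -0.729 -0.680
outer loop
vertex -2.83 -2.539 4.189
vertex -2.741 -1.311 2.863
vertex -2.158 -2.402 3.97
endloop
endfacet
facet normal 0.351 -0.657 0.667
outer loop
vertex -2.83 -2.539 4.189
vertex -2.158 -2.402 3.97
vertex -2.448 -2.016 4.503
endloop
endfacet
facet normal -0.351 0.657 -0.667
outer loop
vertex -2.741 -1.311 2.863
vertex -3.032 -0.924 3.397
vertex -2.359 -0.788 3.177
endloop
endfacet
facet normal 0.771 -0.201 -0.604
outer loop
vertex -2.741 -1.311 2.863
vertex -2.359 -0.788 3.177
vertex -2.158 -2.402 3.97
endloop
endfacet
facet normal 0.771 -0.201 -0.604
outer loop
vertex -2.158 -2.402 3.97
vertex -2.359 -0.788 3.177
vertex -1.776 -1.879 4.284
endloop
endfacet
facet normal 0.351 -0.657 0.667
outer loop
vertex -2.158 -2.402 3.97
vertex -1.776 -1.879 4.284
vertex -2.448 -2.016 4.503
endloop
endfacet
facet normal -0.351 0.657 -0.667
outer loop
vertex -2.359 -0.788 3.177
vertex -3.032 -0.924 3.397
vertex -2.65 -0.401 3.711
endloop
endfacet
facet normal 0.845 0.529 0.077
outer loop
vertex -2.359 -0.788 3.177
vertex -2.65 -0.401 3.711
vertex -1.776 -1.879 4.284
endloop
endfacet
facet normal 0.845 0.529 0.076
outer loop
vertex -1.776 -1.879 4.284
vertex -2.65 -0.401 3.711
vertex -2.066 -1.493 4.818
endloop
endfacet
facet normal 0.351 -0.658 0.666
outer loop
vertex -1.776 -1.879 4.284
vertex -2.066 -1.493 4.818
vertex -2.448 -2.016 4.503
endloop
endfacet

endsolid


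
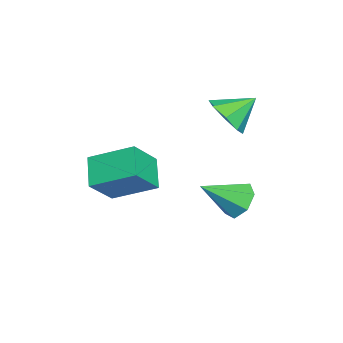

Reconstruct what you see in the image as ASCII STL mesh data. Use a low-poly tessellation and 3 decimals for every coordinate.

solid 
facet normal 0.329 -0.731 -0.598
outer loop
vertex -2.498 2.904 0.861
vertex -3.015 3.354 0.026
vertex -2.028 3.448 0.454
endloop
endfacet
facet normal 0.456 0.246 0.855
outer loop
vertex -2.498 2.904 0.861
vertex -2.028 3.448 0.454
vertex -3.525 4.486 0.954
endloop
endfacet
facet normal 0.329 -0.730 -0.599
outer loop
vertex -2.028 3.448 0.454
vertex -3.015 3.354 0.026
vertex -2.136 3.938 -0.203
endloop
endfacet
facet normal 0.608 0.681 0.408
outer loop
vertex -2.028 3.448 0.454
vertex -2.136 3.938 -0.203
vertex -3.525 4.486 0.954
endloop
endfacet
facet normal 0.330 -0.731 -0.598
outer loop
vertex -2.136 3.938 -0.203
vertex -3.015 3.354 0.026
vertex -2.759 4.085 -0.726
endloop
endfacet
facet normal 0.300 0.950 -0.090
outer loop
vertex -2.136 3.938 -0.203
vertex -2.759 4.085 -0.726
vertex -3.525 4.486 0.954
endloop
endfacet
facet normal 0.329 -0.731 -0.598
outer loop
vertex -2.759 4.085 -0.726
vertex -3.015 3.354 0.026
vertex -3.532 3.804 -0.808
endloop
endfacet
facet normal -0.288 0.893 -0.345
outer loop
vertex -2.759 4.085 -0.726
vertex -3.532 3.804 -0.808
vertex -3.525 4.486 0.954
endloop
endfacet
facet normal 0.329 -0.731 -0.598
outer loop
vertex -3.532 3.804 -0.808
vertex -3.015 3.354 0.026
vertex -4.002 3.259 -0.401
endloop
endfacet
facet normal -0.812 0.545 -0.208
outer loop
vertex -3.532 3.804 -0.808
vertex -4.002 3.259 -0.401
vertex -3.525 4.486 0.954
endloop
endfacet
facet normal 0.329 -0.731 -0.598
outer loop
vertex -4.002 3.259 -0.401
vertex -3.015 3.354 0.026
vertex -3.894 2.77 0.256
endloop
endfacet
facet normal -0.965 0.110 0.240
outer loop
vertex -4.002 3.259 -0.401
vertex -3.894 2.77 0.256
vertex -3.525 4.486 0.954
endloop
endfacet
facet normal 0.329 -0.731 -0.598
outer loop
vertex -3.894 2.77 0.256
vertex -3.015 3.354 0.026
vertex -3.271 2.623 0.779
endloop
endfacet
facet normal -0.657 -0.159 0.737
outer loop
vertex -3.894 2.77 0.256
vertex -3.271 2.623 0.779
vertex -3.525 4.486 0.954
endloop
endfacet
facet normal 0.329 -0.731 -0.598
outer loop
vertex -3.271 2.623 0.779
vertex -3.015 3.354 0.026
vertex -2.498 2.904 0.861
endloop
endfacet
facet normal -0.068 -0.102 0.992
outer loop
vertex -3.271 2.623 0.779
vertex -2.498 2.904 0.861
vertex -3.525 4.486 0.954
endloop
endfacet
facet normal -0.793 -0.201 0.575
outer loop
vertex 1.167 -1.326 -0.446
vertex 1.328 0.524 0.423
vertex 0.127 -0.67 -1.649
endloop
endfacet
facet normal -0.079 -0.902 -0.424
outer loop
vertex 1.332 -0.364 -2.523
vertex 1.167 -1.326 -0.446
vertex 0.127 -0.67 -1.649
endloop
endfacet
facet normal -0.793 -0.201 0.576
outer loop
vertex 0.127 -0.67 -1.649
vertex 1.328 0.524 0.423
vertex 0.288 1.179 -0.78
endloop
endfacet
facet normal -0.604 0.381 -0.700
outer loop
vertex 0.288 1.179 -0.78
vertex 1.332 -0.364 -2.523
vertex 0.127 -0.67 -1.649
endloop
endfacet
facet normal 0.604 -0.381 0.700
outer loop
vertex 1.167 -1.326 -0.446
vertex 2.533 0.83 -0.451
vertex 1.328 0.524 0.423
endloop
endfacet
facet normal -0.078 -0.902 -0.424
outer loop
vertex 2.372 -1.019 -1.32
vertex 1.167 -1.326 -0.446
vertex 1.332 -0.364 -2.523
endloop
endfacet
facet normal 0.604 -0.381 0.699
outer loop
vertex 2.372 -1.019 -1.32
vertex 2.533 0.83 -0.451
vertex 1.167 -1.326 -0.446
endloop
endfacet
facet normal 0.078 0.902 0.424
outer loop
vertex 1.328 0.524 0.423
vertex 2.533 0.83 -0.451
vertex 0.288 1.179 -0.78
endloop
endfacet
facet normal -0.604 0.381 -0.700
outer loop
vertex 1.493 1.486 -1.654
vertex 1.332 -0.364 -2.523
vertex 0.288 1.179 -0.78
endloop
endfacet
facet normal 0.078 0.902 0.424
outer loop
vertex 0.288 1.179 -0.78
vertex 2.533 0.83 -0.451
vertex 1.493 1.486 -1.654
endloop
endfacet
facet normal 0.793 0.201 -0.576
outer loop
vertex 1.493 1.486 -1.654
vertex 2.372 -1.019 -1.32
vertex 1.332 -0.364 -2.523
endloop
endfacet
facet normal 0.793 0.201 -0.575
outer loop
vertex 2.533 0.83 -0.451
vertex 2.372 -1.019 -1.32
vertex 1.493 1.486 -1.654
endloop
endfacet
facet normal -0.379 0.735 -0.563
outer loop
vertex -0.33 4.641 -3.633
vertex -1.162 4.204 -3.644
vertex -0.842 4.839 -3.03
endloop
endfacet
facet normal 0.774 0.291 0.562
outer loop
vertex -0.33 4.641 -3.633
vertex -0.842 4.839 -3.03
vertex -0.418 2.756 -2.536
endloop
endfacet
facet normal -0.378 0.735 -0.563
outer loop
vertex -0.842 4.839 -3.03
vertex -1.162 4.204 -3.644
vertex -1.595 4.56 -2.889
endloop
endfacet
facet normal 0.089 0.247 0.965
outer loop
vertex -0.842 4.839 -3.03
vertex -1.595 4.56 -2.889
vertex -0.418 2.756 -2.536
endloop
endfacet
facet normal -0.378 0.735 -0.563
outer loop
vertex -1.595 4.56 -2.889
vertex -1.162 4.204 -3.644
vertex -2.022 4.012 -3.317
endloop
endfacet
facet normal -0.552 -0.202 0.809
outer loop
vertex -1.595 4.56 -2.889
vertex -2.022 4.012 -3.317
vertex -0.418 2.756 -2.536
endloop
endfacet
facet normal -0.378 0.735 -0.562
outer loop
vertex -2.022 4.012 -3.317
vertex -1.162 4.204 -3.644
vertex -1.802 3.609 -3.992
endloop
endfacet
facet normal -0.664 -0.717 0.211
outer loop
vertex -2.022 4.012 -3.317
vertex -1.802 3.609 -3.992
vertex -0.418 2.756 -2.536
endloop
endfacet
facet normal -0.377 0.735 -0.563
outer loop
vertex -1.802 3.609 -3.992
vertex -1.162 4.204 -3.644
vertex -1.1 3.654 -4.404
endloop
endfacet
facet normal -0.164 -0.911 -0.378
outer loop
vertex -1.802 3.609 -3.992
vertex -1.1 3.654 -4.404
vertex -0.418 2.756 -2.536
endloop
endfacet
facet normal -0.378 0.735 -0.563
outer loop
vertex -1.1 3.654 -4.404
vertex -1.162 4.204 -3.644
vertex -0.445 4.113 -4.245
endloop
endfacet
facet normal 0.572 -0.638 -0.516
outer loop
vertex -1.1 3.654 -4.404
vertex -0.445 4.113 -4.245
vertex -0.418 2.756 -2.536
endloop
endfacet
facet normal -0.379 0.735 -0.563
outer loop
vertex -0.445 4.113 -4.245
vertex -1.162 4.204 -3.644
vertex -0.33 4.641 -3.633
endloop
endfacet
facet normal 0.990 -0.103 -0.097
outer loop
vertex -0.445 4.113 -4.245
vertex -0.33 4.641 -3.633
vertex -0.418 2.756 -2.536
endloop
endfacet

endsolid


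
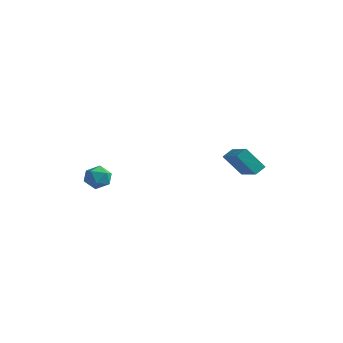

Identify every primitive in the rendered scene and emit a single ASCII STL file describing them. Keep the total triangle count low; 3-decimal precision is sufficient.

solid 
facet normal -0.081 0.880 0.469
outer loop
vertex -4.368 0.164 0.3
vertex -3.969 -0.216 1.082
vertex -3.419 0.191 0.414
endloop
endfacet
facet normal 0.001 0.972 -0.235
outer loop
vertex -4.368 0.164 0.3
vertex -3.419 0.191 0.414
vertex -3.792 -0.016 -0.443
endloop
endfacet
facet normal -0.532 0.631 -0.565
outer loop
vertex -4.368 0.164 0.3
vertex -3.792 -0.016 -0.443
vertex -4.573 -0.55 -0.304
endloop
endfacet
facet normal -0.943 0.327 -0.067
outer loop
vertex -4.368 0.164 0.3
vertex -4.573 -0.55 -0.304
vertex -4.683 -0.674 0.639
endloop
endfacet
facet normal -0.664 0.481 0.573
outer loop
vertex -4.368 0.164 0.3
vertex -4.683 -0.674 0.639
vertex -3.969 -0.216 1.082
endloop
endfacet
facet normal 0.614 0.663 -0.428
outer loop
vertex -3.792 -0.016 -0.443
vertex -3.419 0.191 0.414
vertex -3.037 -0.506 -0.119
endloop
endfacet
facet normal 0.482 0.514 0.710
outer loop
vertex -3.419 0.191 0.414
vertex -3.969 -0.216 1.082
vertex -3.147 -0.63 0.824
endloop
endfacet
facet normal -0.461 -0.130 0.878
outer loop
vertex -3.969 -0.216 1.082
vertex -4.683 -0.674 0.639
vertex -3.928 -1.164 0.963
endloop
endfacet
facet normal -0.912 -0.380 -0.156
outer loop
vertex -4.683 -0.674 0.639
vertex -4.573 -0.55 -0.304
vertex -4.301 -1.371 0.106
endloop
endfacet
facet normal -0.247 0.110 -0.963
outer loop
vertex -4.573 -0.55 -0.304
vertex -3.792 -0.016 -0.443
vertex -3.751 -0.964 -0.562
endloop
endfacet
facet normal 0.943 -0.327 0.067
outer loop
vertex -3.352 -1.344 0.22
vertex -3.037 -0.506 -0.119
vertex -3.147 -0.63 0.824
endloop
endfacet
facet normal 0.532 -0.631 0.565
outer loop
vertex -3.352 -1.344 0.22
vertex -3.147 -0.63 0.824
vertex -3.928 -1.164 0.963
endloop
endfacet
facet normal -0.001 -0.972 0.235
outer loop
vertex -3.352 -1.344 0.22
vertex -3.928 -1.164 0.963
vertex -4.301 -1.371 0.106
endloop
endfacet
facet normal 0.081 -0.880 -0.469
outer loop
vertex -3.352 -1.344 0.22
vertex -4.301 -1.371 0.106
vertex -3.751 -0.964 -0.562
endloop
endfacet
facet normal 0.664 -0.481 -0.573
outer loop
vertex -3.352 -1.344 0.22
vertex -3.751 -0.964 -0.562
vertex -3.037 -0.506 -0.119
endloop
endfacet
facet normal 0.912 0.380 0.156
outer loop
vertex -3.147 -0.63 0.824
vertex -3.037 -0.506 -0.119
vertex -3.419 0.191 0.414
endloop
endfacet
facet normal 0.247 -0.110 0.963
outer loop
vertex -3.928 -1.164 0.963
vertex -3.147 -0.63 0.824
vertex -3.969 -0.216 1.082
endloop
endfacet
facet normal -0.614 -0.663 0.428
outer loop
vertex -4.301 -1.371 0.106
vertex -3.928 -1.164 0.963
vertex -4.683 -0.674 0.639
endloop
endfacet
facet normal -0.482 -0.514 -0.710
outer loop
vertex -3.751 -0.964 -0.562
vertex -4.301 -1.371 0.106
vertex -4.573 -0.55 -0.304
endloop
endfacet
facet normal 0.461 0.130 -0.878
outer loop
vertex -3.037 -0.506 -0.119
vertex -3.751 -0.964 -0.562
vertex -3.792 -0.016 -0.443
endloop
endfacet
facet normal -0.799 0.471 -0.374
outer loop
vertex 2.413 3.442 2.168
vertex 2.625 4.136 2.59
vertex 3.4 3.997 0.757
endloop
endfacet
facet normal -0.252 -0.827 -0.502
outer loop
vertex 5.055 3.024 1.53
vertex 2.413 3.442 2.168
vertex 3.4 3.997 0.757
endloop
endfacet
facet normal -0.800 0.470 -0.374
outer loop
vertex 3.4 3.997 0.757
vertex 2.625 4.136 2.59
vertex 3.612 4.692 1.178
endloop
endfacet
facet normal 0.545 0.307 -0.780
outer loop
vertex 3.612 4.692 1.178
vertex 5.055 3.024 1.53
vertex 3.4 3.997 0.757
endloop
endfacet
facet normal -0.545 -0.308 0.780
outer loop
vertex 2.413 3.442 2.168
vertex 4.28 3.163 3.363
vertex 2.625 4.136 2.59
endloop
endfacet
facet normal -0.252 -0.827 -0.502
outer loop
vertex 4.068 2.468 2.942
vertex 2.413 3.442 2.168
vertex 5.055 3.024 1.53
endloop
endfacet
facet normal -0.545 -0.306 0.780
outer loop
vertex 4.068 2.468 2.942
vertex 4.28 3.163 3.363
vertex 2.413 3.442 2.168
endloop
endfacet
facet normal 0.252 0.827 0.502
outer loop
vertex 2.625 4.136 2.59
vertex 4.28 3.163 3.363
vertex 3.612 4.692 1.178
endloop
endfacet
facet normal 0.546 0.307 -0.780
outer loop
vertex 5.267 3.718 1.952
vertex 5.055 3.024 1.53
vertex 3.612 4.692 1.178
endloop
endfacet
facet normal 0.252 0.827 0.502
outer loop
vertex 3.612 4.692 1.178
vertex 4.28 3.163 3.363
vertex 5.267 3.718 1.952
endloop
endfacet
facet normal 0.799 -0.471 0.373
outer loop
vertex 5.267 3.718 1.952
vertex 4.068 2.468 2.942
vertex 5.055 3.024 1.53
endloop
endfacet
facet normal 0.799 -0.470 0.374
outer loop
vertex 4.28 3.163 3.363
vertex 4.068 2.468 2.942
vertex 5.267 3.718 1.952
endloop
endfacet

endsolid


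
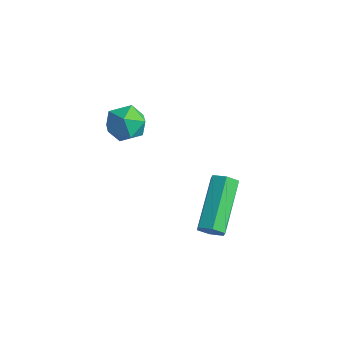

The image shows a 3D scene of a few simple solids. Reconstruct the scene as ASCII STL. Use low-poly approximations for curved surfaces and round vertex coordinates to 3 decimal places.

solid 
facet normal -0.991 -0.069 0.117
outer loop
vertex -1.301 -2.286 -2.056
vertex -1.295 -3.004 -2.431
vertex -1.203 -2.966 -1.627
endloop
endfacet
facet normal -0.696 0.308 0.648
outer loop
vertex -1.301 -2.286 -2.056
vertex -1.203 -2.966 -1.627
vertex -0.756 -2.312 -1.458
endloop
endfacet
facet normal -0.353 0.864 0.360
outer loop
vertex -1.301 -2.286 -2.056
vertex -0.756 -2.312 -1.458
vertex -0.573 -1.946 -2.157
endloop
endfacet
facet normal -0.436 0.829 -0.349
outer loop
vertex -1.301 -2.286 -2.056
vertex -0.573 -1.946 -2.157
vertex -0.906 -2.374 -2.758
endloop
endfacet
facet normal -0.829 0.253 -0.498
outer loop
vertex -1.301 -2.286 -2.056
vertex -0.906 -2.374 -2.758
vertex -1.295 -3.004 -2.431
endloop
endfacet
facet normal -0.214 -0.105 0.971
outer loop
vertex -0.756 -2.312 -1.458
vertex -1.203 -2.966 -1.627
vertex -0.414 -3.046 -1.462
endloop
endfacet
facet normal -0.689 -0.716 0.113
outer loop
vertex -1.203 -2.966 -1.627
vertex -1.295 -3.004 -2.431
vertex -0.747 -3.474 -2.063
endloop
endfacet
facet normal -0.427 -0.194 -0.883
outer loop
vertex -1.295 -3.004 -2.431
vertex -0.906 -2.374 -2.758
vertex -0.564 -3.108 -2.762
endloop
endfacet
facet normal 0.209 0.738 -0.641
outer loop
vertex -0.906 -2.374 -2.758
vertex -0.573 -1.946 -2.157
vertex -0.117 -2.454 -2.593
endloop
endfacet
facet normal 0.341 0.793 0.505
outer loop
vertex -0.573 -1.946 -2.157
vertex -0.756 -2.312 -1.458
vertex -0.025 -2.416 -1.789
endloop
endfacet
facet normal 0.436 -0.829 0.349
outer loop
vertex -0.019 -3.134 -2.164
vertex -0.414 -3.046 -1.462
vertex -0.747 -3.474 -2.063
endloop
endfacet
facet normal 0.353 -0.864 -0.360
outer loop
vertex -0.019 -3.134 -2.164
vertex -0.747 -3.474 -2.063
vertex -0.564 -3.108 -2.762
endloop
endfacet
facet normal 0.696 -0.308 -0.648
outer loop
vertex -0.019 -3.134 -2.164
vertex -0.564 -3.108 -2.762
vertex -0.117 -2.454 -2.593
endloop
endfacet
facet normal 0.991 0.069 -0.117
outer loop
vertex -0.019 -3.134 -2.164
vertex -0.117 -2.454 -2.593
vertex -0.025 -2.416 -1.789
endloop
endfacet
facet normal 0.829 -0.253 0.498
outer loop
vertex -0.019 -3.134 -2.164
vertex -0.025 -2.416 -1.789
vertex -0.414 -3.046 -1.462
endloop
endfacet
facet normal -0.209 -0.738 0.641
outer loop
vertex -0.747 -3.474 -2.063
vertex -0.414 -3.046 -1.462
vertex -1.203 -2.966 -1.627
endloop
endfacet
facet normal -0.341 -0.793 -0.505
outer loop
vertex -0.564 -3.108 -2.762
vertex -0.747 -3.474 -2.063
vertex -1.295 -3.004 -2.431
endloop
endfacet
facet normal 0.214 0.105 -0.971
outer loop
vertex -0.117 -2.454 -2.593
vertex -0.564 -3.108 -2.762
vertex -0.906 -2.374 -2.758
endloop
endfacet
facet normal 0.689 0.716 -0.113
outer loop
vertex -0.025 -2.416 -1.789
vertex -0.117 -2.454 -2.593
vertex -0.573 -1.946 -2.157
endloop
endfacet
facet normal 0.427 0.194 0.883
outer loop
vertex -0.414 -3.046 -1.462
vertex -0.025 -2.416 -1.789
vertex -0.756 -2.312 -1.458
endloop
endfacet
facet normal 0.411 -0.777 -0.477
outer loop
vertex 4.034 -3.517 -4.015
vertex 3.821 -3.356 -4.461
vertex 4.294 -3.19 -4.324
endloop
endfacet
facet normal 0.762 0.005 0.647
outer loop
vertex 4.034 -3.517 -4.015
vertex 4.294 -3.19 -4.324
vertex 3.172 -1.886 -3.013
endloop
endfacet
facet normal 0.762 0.004 0.648
outer loop
vertex 3.172 -1.886 -3.013
vertex 4.294 -3.19 -4.324
vertex 3.432 -1.559 -3.321
endloop
endfacet
facet normal -0.410 0.777 0.478
outer loop
vertex 3.172 -1.886 -3.013
vertex 3.432 -1.559 -3.321
vertex 2.959 -1.724 -3.459
endloop
endfacet
facet normal 0.411 -0.777 -0.477
outer loop
vertex 4.294 -3.19 -4.324
vertex 3.821 -3.356 -4.461
vertex 4.082 -3.028 -4.77
endloop
endfacet
facet normal 0.815 0.547 -0.189
outer loop
vertex 4.294 -3.19 -4.324
vertex 4.082 -3.028 -4.77
vertex 3.432 -1.559 -3.321
endloop
endfacet
facet normal 0.815 0.547 -0.189
outer loop
vertex 3.432 -1.559 -3.321
vertex 4.082 -3.028 -4.77
vertex 3.22 -1.397 -3.767
endloop
endfacet
facet normal -0.410 0.777 0.477
outer loop
vertex 3.432 -1.559 -3.321
vertex 3.22 -1.397 -3.767
vertex 2.959 -1.724 -3.459
endloop
endfacet
facet normal 0.410 -0.777 -0.478
outer loop
vertex 4.082 -3.028 -4.77
vertex 3.821 -3.356 -4.461
vertex 3.608 -3.194 -4.907
endloop
endfacet
facet normal 0.052 0.543 -0.838
outer loop
vertex 4.082 -3.028 -4.77
vertex 3.608 -3.194 -4.907
vertex 3.22 -1.397 -3.767
endloop
endfacet
facet normal 0.054 0.543 -0.838
outer loop
vertex 3.22 -1.397 -3.767
vertex 3.608 -3.194 -4.907
vertex 2.746 -1.563 -3.905
endloop
endfacet
facet normal -0.411 0.777 0.477
outer loop
vertex 3.22 -1.397 -3.767
vertex 2.746 -1.563 -3.905
vertex 2.959 -1.724 -3.459
endloop
endfacet
facet normal 0.410 -0.777 -0.478
outer loop
vertex 3.608 -3.194 -4.907
vertex 3.821 -3.356 -4.461
vertex 3.348 -3.521 -4.599
endloop
endfacet
facet normal -0.762 -0.005 -0.648
outer loop
vertex 3.608 -3.194 -4.907
vertex 3.348 -3.521 -4.599
vertex 2.746 -1.563 -3.905
endloop
endfacet
facet normal -0.762 -0.005 -0.647
outer loop
vertex 2.746 -1.563 -3.905
vertex 3.348 -3.521 -4.599
vertex 2.486 -1.89 -3.596
endloop
endfacet
facet normal -0.411 0.777 0.477
outer loop
vertex 2.746 -1.563 -3.905
vertex 2.486 -1.89 -3.596
vertex 2.959 -1.724 -3.459
endloop
endfacet
facet normal 0.410 -0.777 -0.477
outer loop
vertex 3.348 -3.521 -4.599
vertex 3.821 -3.356 -4.461
vertex 3.56 -3.683 -4.153
endloop
endfacet
facet normal -0.815 -0.547 0.189
outer loop
vertex 3.348 -3.521 -4.599
vertex 3.56 -3.683 -4.153
vertex 2.486 -1.89 -3.596
endloop
endfacet
facet normal -0.815 -0.547 0.189
outer loop
vertex 2.486 -1.89 -3.596
vertex 3.56 -3.683 -4.153
vertex 2.698 -2.052 -3.15
endloop
endfacet
facet normal -0.411 0.777 0.477
outer loop
vertex 2.486 -1.89 -3.596
vertex 2.698 -2.052 -3.15
vertex 2.959 -1.724 -3.459
endloop
endfacet
facet normal 0.411 -0.777 -0.477
outer loop
vertex 3.56 -3.683 -4.153
vertex 3.821 -3.356 -4.461
vertex 4.034 -3.517 -4.015
endloop
endfacet
facet normal -0.054 -0.543 0.838
outer loop
vertex 3.56 -3.683 -4.153
vertex 4.034 -3.517 -4.015
vertex 2.698 -2.052 -3.15
endloop
endfacet
facet normal -0.052 -0.543 0.838
outer loop
vertex 2.698 -2.052 -3.15
vertex 4.034 -3.517 -4.015
vertex 3.172 -1.886 -3.013
endloop
endfacet
facet normal -0.410 0.777 0.478
outer loop
vertex 2.698 -2.052 -3.15
vertex 3.172 -1.886 -3.013
vertex 2.959 -1.724 -3.459
endloop
endfacet

endsolid


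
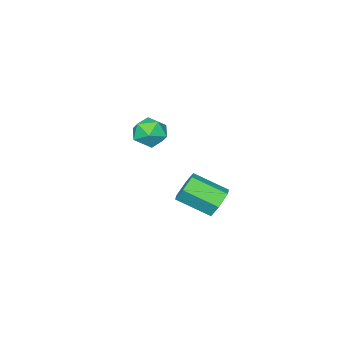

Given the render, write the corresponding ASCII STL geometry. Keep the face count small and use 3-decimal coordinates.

solid 
facet normal 0.108 0.859 0.500
outer loop
vertex 0.388 -0.886 1.902
vertex 0.459 -1.277 2.558
vertex 1.081 -1.112 2.141
endloop
endfacet
facet normal 0.357 0.919 -0.165
outer loop
vertex 0.388 -0.886 1.902
vertex 1.081 -1.112 2.141
vertex 0.892 -1.172 1.4
endloop
endfacet
facet normal -0.176 0.769 -0.615
outer loop
vertex 0.388 -0.886 1.902
vertex 0.892 -1.172 1.4
vertex 0.153 -1.374 1.359
endloop
endfacet
facet normal -0.755 0.616 -0.227
outer loop
vertex 0.388 -0.886 1.902
vertex 0.153 -1.374 1.359
vertex -0.115 -1.439 2.075
endloop
endfacet
facet normal -0.579 0.671 0.463
outer loop
vertex 0.388 -0.886 1.902
vertex -0.115 -1.439 2.075
vertex 0.459 -1.277 2.558
endloop
endfacet
facet normal 0.867 0.428 -0.256
outer loop
vertex 0.892 -1.172 1.4
vertex 1.081 -1.112 2.141
vertex 1.275 -1.741 1.745
endloop
endfacet
facet normal 0.464 0.330 0.822
outer loop
vertex 1.081 -1.112 2.141
vertex 0.459 -1.277 2.558
vertex 1.007 -1.806 2.461
endloop
endfacet
facet normal -0.648 0.026 0.761
outer loop
vertex 0.459 -1.277 2.558
vertex -0.115 -1.439 2.075
vertex 0.268 -2.008 2.42
endloop
endfacet
facet normal -0.933 -0.064 -0.355
outer loop
vertex -0.115 -1.439 2.075
vertex 0.153 -1.374 1.359
vertex 0.079 -2.068 1.679
endloop
endfacet
facet normal 0.004 0.184 -0.983
outer loop
vertex 0.153 -1.374 1.359
vertex 0.892 -1.172 1.4
vertex 0.701 -1.903 1.262
endloop
endfacet
facet normal 0.755 -0.616 0.227
outer loop
vertex 0.772 -2.294 1.918
vertex 1.275 -1.741 1.745
vertex 1.007 -1.806 2.461
endloop
endfacet
facet normal 0.176 -0.769 0.615
outer loop
vertex 0.772 -2.294 1.918
vertex 1.007 -1.806 2.461
vertex 0.268 -2.008 2.42
endloop
endfacet
facet normal -0.357 -0.919 0.165
outer loop
vertex 0.772 -2.294 1.918
vertex 0.268 -2.008 2.42
vertex 0.079 -2.068 1.679
endloop
endfacet
facet normal -0.108 -0.859 -0.500
outer loop
vertex 0.772 -2.294 1.918
vertex 0.079 -2.068 1.679
vertex 0.701 -1.903 1.262
endloop
endfacet
facet normal 0.579 -0.671 -0.463
outer loop
vertex 0.772 -2.294 1.918
vertex 0.701 -1.903 1.262
vertex 1.275 -1.741 1.745
endloop
endfacet
facet normal 0.933 0.064 0.355
outer loop
vertex 1.007 -1.806 2.461
vertex 1.275 -1.741 1.745
vertex 1.081 -1.112 2.141
endloop
endfacet
facet normal -0.004 -0.184 0.983
outer loop
vertex 0.268 -2.008 2.42
vertex 1.007 -1.806 2.461
vertex 0.459 -1.277 2.558
endloop
endfacet
facet normal -0.867 -0.428 0.256
outer loop
vertex 0.079 -2.068 1.679
vertex 0.268 -2.008 2.42
vertex -0.115 -1.439 2.075
endloop
endfacet
facet normal -0.464 -0.330 -0.822
outer loop
vertex 0.701 -1.903 1.262
vertex 0.079 -2.068 1.679
vertex 0.153 -1.374 1.359
endloop
endfacet
facet normal 0.648 -0.026 -0.761
outer loop
vertex 1.275 -1.741 1.745
vertex 0.701 -1.903 1.262
vertex 0.892 -1.172 1.4
endloop
endfacet
facet normal -0.456 0.763 -0.458
outer loop
vertex 2.492 3.401 0.565
vertex 1.952 3.31 0.951
vertex 2.44 3.722 1.151
endloop
endfacet
facet normal 0.887 0.434 -0.159
outer loop
vertex 2.492 3.401 0.565
vertex 2.44 3.722 1.151
vertex 3.149 2.302 1.224
endloop
endfacet
facet normal 0.887 0.434 -0.159
outer loop
vertex 3.149 2.302 1.224
vertex 2.44 3.722 1.151
vertex 3.097 2.623 1.81
endloop
endfacet
facet normal 0.456 -0.763 0.458
outer loop
vertex 3.149 2.302 1.224
vertex 3.097 2.623 1.81
vertex 2.608 2.21 1.609
endloop
endfacet
facet normal -0.457 0.763 -0.457
outer loop
vertex 2.44 3.722 1.151
vertex 1.952 3.31 0.951
vertex 1.9 3.63 1.537
endloop
endfacet
facet normal 0.377 0.632 0.678
outer loop
vertex 2.44 3.722 1.151
vertex 1.9 3.63 1.537
vertex 3.097 2.623 1.81
endloop
endfacet
facet normal 0.377 0.632 0.678
outer loop
vertex 3.097 2.623 1.81
vertex 1.9 3.63 1.537
vertex 2.557 2.531 2.196
endloop
endfacet
facet normal 0.457 -0.763 0.457
outer loop
vertex 3.097 2.623 1.81
vertex 2.557 2.531 2.196
vertex 2.608 2.21 1.609
endloop
endfacet
facet normal -0.455 0.764 -0.457
outer loop
vertex 1.9 3.63 1.537
vertex 1.952 3.31 0.951
vertex 1.411 3.218 1.336
endloop
endfacet
facet normal -0.510 0.197 0.837
outer loop
vertex 1.9 3.63 1.537
vertex 1.411 3.218 1.336
vertex 2.557 2.531 2.196
endloop
endfacet
facet normal -0.510 0.197 0.837
outer loop
vertex 2.557 2.531 2.196
vertex 1.411 3.218 1.336
vertex 2.068 2.119 1.995
endloop
endfacet
facet normal 0.456 -0.764 0.457
outer loop
vertex 2.557 2.531 2.196
vertex 2.068 2.119 1.995
vertex 2.608 2.21 1.609
endloop
endfacet
facet normal -0.456 0.763 -0.458
outer loop
vertex 1.411 3.218 1.336
vertex 1.952 3.31 0.951
vertex 1.463 2.897 0.75
endloop
endfacet
facet normal -0.887 -0.434 0.159
outer loop
vertex 1.411 3.218 1.336
vertex 1.463 2.897 0.75
vertex 2.068 2.119 1.995
endloop
endfacet
facet normal -0.887 -0.434 0.159
outer loop
vertex 2.068 2.119 1.995
vertex 1.463 2.897 0.75
vertex 2.12 1.798 1.409
endloop
endfacet
facet normal 0.456 -0.763 0.458
outer loop
vertex 2.068 2.119 1.995
vertex 2.12 1.798 1.409
vertex 2.608 2.21 1.609
endloop
endfacet
facet normal -0.457 0.763 -0.457
outer loop
vertex 1.463 2.897 0.75
vertex 1.952 3.31 0.951
vertex 2.003 2.989 0.364
endloop
endfacet
facet normal -0.377 -0.632 -0.678
outer loop
vertex 1.463 2.897 0.75
vertex 2.003 2.989 0.364
vertex 2.12 1.798 1.409
endloop
endfacet
facet normal -0.377 -0.632 -0.678
outer loop
vertex 2.12 1.798 1.409
vertex 2.003 2.989 0.364
vertex 2.66 1.89 1.023
endloop
endfacet
facet normal 0.457 -0.763 0.457
outer loop
vertex 2.12 1.798 1.409
vertex 2.66 1.89 1.023
vertex 2.608 2.21 1.609
endloop
endfacet
facet normal -0.456 0.764 -0.457
outer loop
vertex 2.003 2.989 0.364
vertex 1.952 3.31 0.951
vertex 2.492 3.401 0.565
endloop
endfacet
facet normal 0.510 -0.197 -0.837
outer loop
vertex 2.003 2.989 0.364
vertex 2.492 3.401 0.565
vertex 2.66 1.89 1.023
endloop
endfacet
facet normal 0.510 -0.197 -0.837
outer loop
vertex 2.66 1.89 1.023
vertex 2.492 3.401 0.565
vertex 3.149 2.302 1.224
endloop
endfacet
facet normal 0.455 -0.764 0.457
outer loop
vertex 2.66 1.89 1.023
vertex 3.149 2.302 1.224
vertex 2.608 2.21 1.609
endloop
endfacet

endsolid


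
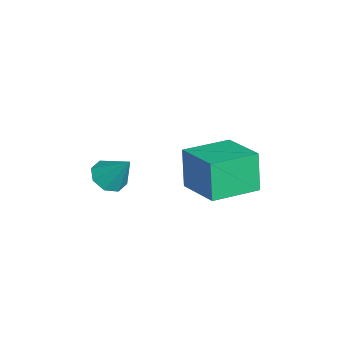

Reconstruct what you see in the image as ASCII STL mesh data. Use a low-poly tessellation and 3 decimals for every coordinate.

solid 
facet normal -0.839 -0.491 -0.234
outer loop
vertex -1.033 -0.905 -1.141
vertex -2.051 0.932 -1.34
vertex -0.578 -0.843 -2.902
endloop
endfacet
facet normal 0.483 -0.871 0.094
outer loop
vertex 1.151 0.168 -2.42
vertex -1.033 -0.905 -1.141
vertex -0.578 -0.843 -2.902
endloop
endfacet
facet normal -0.839 -0.491 -0.234
outer loop
vertex -0.578 -0.843 -2.902
vertex -2.051 0.932 -1.34
vertex -1.597 0.994 -3.101
endloop
endfacet
facet normal 0.250 0.034 -0.968
outer loop
vertex -1.597 0.994 -3.101
vertex 1.151 0.168 -2.42
vertex -0.578 -0.843 -2.902
endloop
endfacet
facet normal -0.250 -0.034 0.968
outer loop
vertex -1.033 -0.905 -1.141
vertex -0.322 1.943 -0.858
vertex -2.051 0.932 -1.34
endloop
endfacet
facet normal 0.483 -0.871 0.094
outer loop
vertex 0.697 0.106 -0.659
vertex -1.033 -0.905 -1.141
vertex 1.151 0.168 -2.42
endloop
endfacet
facet normal -0.250 -0.034 0.968
outer loop
vertex 0.697 0.106 -0.659
vertex -0.322 1.943 -0.858
vertex -1.033 -0.905 -1.141
endloop
endfacet
facet normal -0.483 0.871 -0.094
outer loop
vertex -2.051 0.932 -1.34
vertex -0.322 1.943 -0.858
vertex -1.597 0.994 -3.101
endloop
endfacet
facet normal 0.250 0.034 -0.968
outer loop
vertex 0.133 2.005 -2.619
vertex 1.151 0.168 -2.42
vertex -1.597 0.994 -3.101
endloop
endfacet
facet normal -0.483 0.871 -0.094
outer loop
vertex -1.597 0.994 -3.101
vertex -0.322 1.943 -0.858
vertex 0.133 2.005 -2.619
endloop
endfacet
facet normal 0.839 0.491 0.234
outer loop
vertex 0.133 2.005 -2.619
vertex 0.697 0.106 -0.659
vertex 1.151 0.168 -2.42
endloop
endfacet
facet normal 0.839 0.491 0.234
outer loop
vertex -0.322 1.943 -0.858
vertex 0.697 0.106 -0.659
vertex 0.133 2.005 -2.619
endloop
endfacet
facet normal -0.360 -0.505 -0.785
outer loop
vertex 1.314 -4.234 -1.06
vertex 0.808 -3.646 -1.206
vertex 1.544 -3.818 -1.433
endloop
endfacet
facet normal 0.924 -0.260 0.280
outer loop
vertex 1.314 -4.234 -1.06
vertex 1.544 -3.818 -1.433
vertex 1.372 -2.854 0.026
endloop
endfacet
facet normal -0.360 -0.504 -0.785
outer loop
vertex 1.544 -3.818 -1.433
vertex 0.808 -3.646 -1.206
vertex 1.344 -3.301 -1.673
endloop
endfacet
facet normal 0.943 0.319 -0.099
outer loop
vertex 1.544 -3.818 -1.433
vertex 1.344 -3.301 -1.673
vertex 1.372 -2.854 0.026
endloop
endfacet
facet normal -0.360 -0.504 -0.785
outer loop
vertex 1.344 -3.301 -1.673
vertex 0.808 -3.646 -1.206
vertex 0.829 -2.985 -1.64
endloop
endfacet
facet normal 0.499 0.836 -0.228
outer loop
vertex 1.344 -3.301 -1.673
vertex 0.829 -2.985 -1.64
vertex 1.372 -2.854 0.026
endloop
endfacet
facet normal -0.359 -0.504 -0.785
outer loop
vertex 0.829 -2.985 -1.64
vertex 0.808 -3.646 -1.206
vertex 0.302 -3.057 -1.353
endloop
endfacet
facet normal -0.151 0.988 -0.029
outer loop
vertex 0.829 -2.985 -1.64
vertex 0.302 -3.057 -1.353
vertex 1.372 -2.854 0.026
endloop
endfacet
facet normal -0.359 -0.505 -0.785
outer loop
vertex 0.302 -3.057 -1.353
vertex 0.808 -3.646 -1.206
vertex 0.071 -3.473 -0.98
endloop
endfacet
facet normal -0.620 0.686 0.381
outer loop
vertex 0.302 -3.057 -1.353
vertex 0.071 -3.473 -0.98
vertex 1.372 -2.854 0.026
endloop
endfacet
facet normal -0.359 -0.504 -0.785
outer loop
vertex 0.071 -3.473 -0.98
vertex 0.808 -3.646 -1.206
vertex 0.272 -3.99 -0.74
endloop
endfacet
facet normal -0.639 0.105 0.762
outer loop
vertex 0.071 -3.473 -0.98
vertex 0.272 -3.99 -0.74
vertex 1.372 -2.854 0.026
endloop
endfacet
facet normal -0.360 -0.503 -0.786
outer loop
vertex 0.272 -3.99 -0.74
vertex 0.808 -3.646 -1.206
vertex 0.786 -4.306 -0.773
endloop
endfacet
facet normal -0.196 -0.411 0.890
outer loop
vertex 0.272 -3.99 -0.74
vertex 0.786 -4.306 -0.773
vertex 1.372 -2.854 0.026
endloop
endfacet
facet normal -0.359 -0.504 -0.786
outer loop
vertex 0.786 -4.306 -0.773
vertex 0.808 -3.646 -1.206
vertex 1.314 -4.234 -1.06
endloop
endfacet
facet normal 0.453 -0.563 0.691
outer loop
vertex 0.786 -4.306 -0.773
vertex 1.314 -4.234 -1.06
vertex 1.372 -2.854 0.026
endloop
endfacet

endsolid
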